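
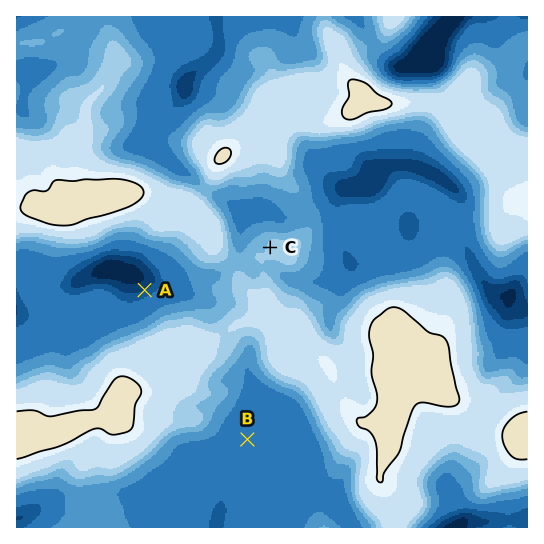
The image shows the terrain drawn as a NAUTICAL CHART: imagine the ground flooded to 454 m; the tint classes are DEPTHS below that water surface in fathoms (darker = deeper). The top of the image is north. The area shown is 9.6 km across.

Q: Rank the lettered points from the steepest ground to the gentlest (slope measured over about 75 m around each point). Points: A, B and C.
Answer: A C B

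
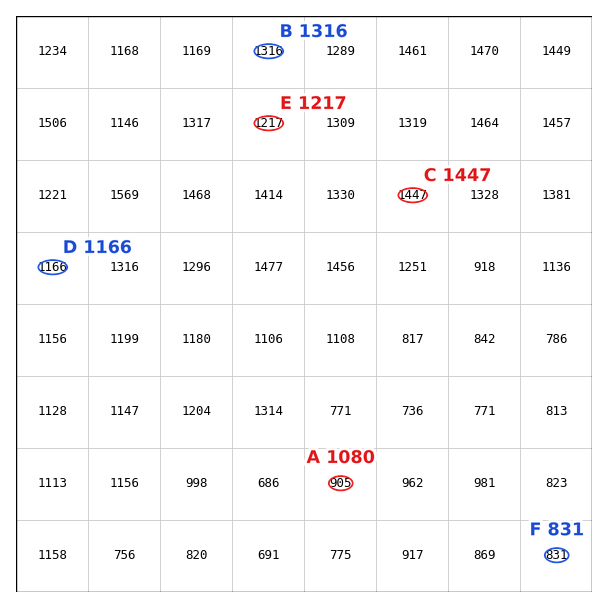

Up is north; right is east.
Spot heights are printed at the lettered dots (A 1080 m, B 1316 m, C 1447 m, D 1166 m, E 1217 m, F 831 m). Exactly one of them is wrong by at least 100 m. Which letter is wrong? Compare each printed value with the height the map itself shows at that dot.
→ A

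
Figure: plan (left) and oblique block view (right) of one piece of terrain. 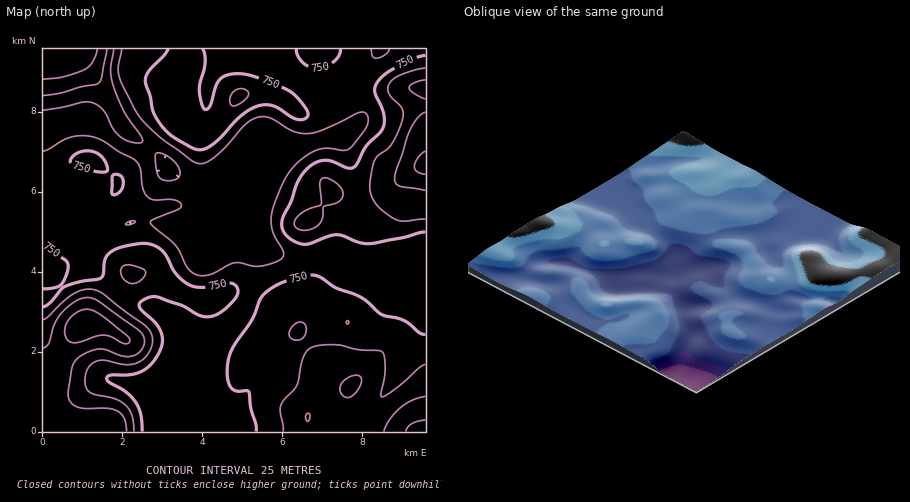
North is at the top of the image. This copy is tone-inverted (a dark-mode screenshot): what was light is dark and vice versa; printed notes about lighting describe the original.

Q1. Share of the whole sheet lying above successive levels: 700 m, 96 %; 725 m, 82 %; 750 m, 47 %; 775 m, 19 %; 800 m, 7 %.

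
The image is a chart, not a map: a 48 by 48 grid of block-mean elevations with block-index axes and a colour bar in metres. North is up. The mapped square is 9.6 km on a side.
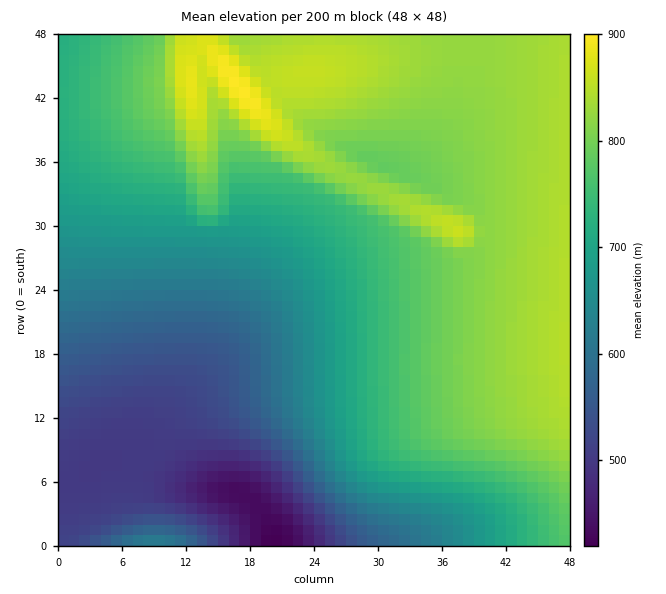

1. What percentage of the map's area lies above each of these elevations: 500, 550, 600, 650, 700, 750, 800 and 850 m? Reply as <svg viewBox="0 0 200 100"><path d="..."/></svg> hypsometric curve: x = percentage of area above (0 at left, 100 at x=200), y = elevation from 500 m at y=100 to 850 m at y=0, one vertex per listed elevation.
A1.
<svg viewBox="0 0 200 100"><path d="M190 100l-22-14-14-15-15-14-17-14-26-14-28-15-59-14"/></svg>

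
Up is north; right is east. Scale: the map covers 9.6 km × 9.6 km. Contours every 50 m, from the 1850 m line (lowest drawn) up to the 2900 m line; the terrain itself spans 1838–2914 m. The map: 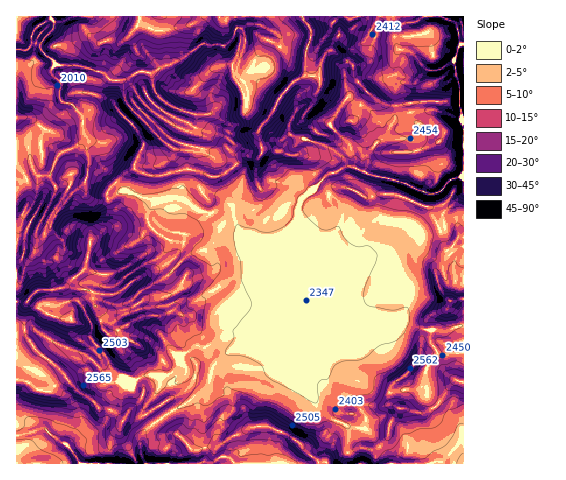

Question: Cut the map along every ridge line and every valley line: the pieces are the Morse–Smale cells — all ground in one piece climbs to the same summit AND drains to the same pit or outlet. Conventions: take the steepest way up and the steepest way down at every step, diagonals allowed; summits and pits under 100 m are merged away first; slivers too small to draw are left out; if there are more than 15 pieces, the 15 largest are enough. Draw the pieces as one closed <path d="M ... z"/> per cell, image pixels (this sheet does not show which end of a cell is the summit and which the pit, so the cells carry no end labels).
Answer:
<path d="M301 16l-249 0-17 13-4 11 9 4 0 5 14 13 2 2-5 9 9 9 0 17 3 3 10 3 8 10 3 14-2 11-6 7-18 8-8 19 4 12 2 2 11-2 6 4 5-1 9-11 2-14 9 6 7 1 11 11 17-13 19 7 8 0 28-7 28 8 11-5 18-16 13 1 7-8 32 6 11-8 7-15 13 3 11-9 14-5 6-8 8-22-11-13-3-12-20-15-5 0-3 3-5 9-1 14-14-2 0-20 6-17 0-7z"/><path d="M116 183l-9 10 3 13-1 16-11 13-7 4-6 30 18 6 14-3 44-26 12-14 12 3-2 11-14 16-35 18-18 14-19 0-27-7-34 4-11 14-1 25 11 19 20 16 23 27 14 8 7 8 13 2 11 11 3-5 13 1 13-5 6 9 29-18 23-20-1-5-9 0-11-4-10-17 16-11 11 1 24-11 12 0 7-10 17-13 34-78 0-17-16 16-10 5-11 0-10-4-8 0-10-13-14-1-10-8-11-2-17-12-7-2-28 2-25-8z"/><path d="M463 16l-161 0 9 15 0 7-6 17 0 20 14 2 1-14 5-9 3-3 5 0 20 15 3 12 11 13-8 22-6 8-14 5-11 9-13-3-7 15-11 8-32-6-7 8-13-1-18 16-11 5-28-8-28 7-13-1-14-6-7 3-10 11 7 8 25 8 20-2 15 2 17 12 11 2 10 8 14 1 10 13 8 0 10 4 11 0 14-8 12-14-2-10 3-7 26-25 9-3 10-6 7 0 21 10 28 6 25 11 10 0 5-3 7-10 15-5z"/><path d="M300 232l-34 81-20 17-8 16-24 18-4 19-4 5-19 15-29 17 8 11 13 4 14 15 24-4 32-18 17-2 29 14 16 16 9 7 6 0 3-5 18-6 1-25 17 1 1-11-4-6-7-8-22-9-19-18-12-28 0-114z"/><path d="M301 227l1 121 12 28 19 18 22 9 11 14-2 12-17-2 0 25 13-4 12 2 14-9 4-18 10-14-10-9-1-8 3-7 15-12 12-15 12 3 7-8 18 0 1-10 7-2 0-14-6-1-11 5-21-1-34-13-17-1-12-4-7-8-19-45-29-28z"/><path d="M90 164l-2 1-3 17-9 8-9-4-11 2-7-13-15 0-9 4-9 1 0 199 11 2 15 9 8 0 16-13-11-12-20-16-10-14-1-26 4-9 11-10 14 0 11-3 20 2 21 6 11-1 18-14 35-18 15-19 1-9-12-2-12 14-44 26-14 3-18-6 6-30 7-4 11-13 1-16-3-13 9-11-11-11-7-1z"/><path d="M353 166l-7 0-10 6-9 3-26 25-3 15 2 10 20 16 36 15 5 0 3-5-3-12 1-5 16-16 5-1 24 4 16 12 10-1 11-5-1-13 21-20-1-18-14 4-7 10-5 3-10 0-22-10-31-7z"/><path d="M463 194l-20 20 1 13-16 6-5 0-9-6-25 26-27 6-34-14-3 0 38 17 14 4 13 12 20 12 0 9-6 14-11 5 33 12 21 1 11-5 5 0 1-27-14 1 6-23-2-6 1-12-7-8 11-15 5 0z"/><path d="M32 40l-5 10-11-1 1 130 8 0 9-4 14 1 10-21 18-8 8-9-3-23-8-10-10-3-3-3 0-17-9-9 5-9-2-2-14-13 0-5z"/><path d="M66 378l-16 12-12-1-14-9-8 1 0 54 27-7 11 9 13 7 14 20 55 0-4-12-12-18 2-14-3-4-7-6-13-2-7-8-14-8z"/><path d="M439 402l-4 5-11 6-24-5-10 15-4 18-14 9-12-2-12 4 0 10 2 2 82 0 3-2 7 0 21-23 0-6-3-12z"/><path d="M325 245l-2 0 16 18 17 41 7 8 21 5 13 0 7-4 8-20-3-5-19-10-13-12-14-4z"/><path d="M266 426l-17 2-27 15-6 6 5 14 105 0-6 0-9-7-16-16z"/><path d="M158 421l-14 11-4 7 1 15 5 10 75-1-5-10 1-7-24 4-14-15-13-4z"/><path d="M43 428l-27 9 1 27 63-1-13-19-13-7z"/>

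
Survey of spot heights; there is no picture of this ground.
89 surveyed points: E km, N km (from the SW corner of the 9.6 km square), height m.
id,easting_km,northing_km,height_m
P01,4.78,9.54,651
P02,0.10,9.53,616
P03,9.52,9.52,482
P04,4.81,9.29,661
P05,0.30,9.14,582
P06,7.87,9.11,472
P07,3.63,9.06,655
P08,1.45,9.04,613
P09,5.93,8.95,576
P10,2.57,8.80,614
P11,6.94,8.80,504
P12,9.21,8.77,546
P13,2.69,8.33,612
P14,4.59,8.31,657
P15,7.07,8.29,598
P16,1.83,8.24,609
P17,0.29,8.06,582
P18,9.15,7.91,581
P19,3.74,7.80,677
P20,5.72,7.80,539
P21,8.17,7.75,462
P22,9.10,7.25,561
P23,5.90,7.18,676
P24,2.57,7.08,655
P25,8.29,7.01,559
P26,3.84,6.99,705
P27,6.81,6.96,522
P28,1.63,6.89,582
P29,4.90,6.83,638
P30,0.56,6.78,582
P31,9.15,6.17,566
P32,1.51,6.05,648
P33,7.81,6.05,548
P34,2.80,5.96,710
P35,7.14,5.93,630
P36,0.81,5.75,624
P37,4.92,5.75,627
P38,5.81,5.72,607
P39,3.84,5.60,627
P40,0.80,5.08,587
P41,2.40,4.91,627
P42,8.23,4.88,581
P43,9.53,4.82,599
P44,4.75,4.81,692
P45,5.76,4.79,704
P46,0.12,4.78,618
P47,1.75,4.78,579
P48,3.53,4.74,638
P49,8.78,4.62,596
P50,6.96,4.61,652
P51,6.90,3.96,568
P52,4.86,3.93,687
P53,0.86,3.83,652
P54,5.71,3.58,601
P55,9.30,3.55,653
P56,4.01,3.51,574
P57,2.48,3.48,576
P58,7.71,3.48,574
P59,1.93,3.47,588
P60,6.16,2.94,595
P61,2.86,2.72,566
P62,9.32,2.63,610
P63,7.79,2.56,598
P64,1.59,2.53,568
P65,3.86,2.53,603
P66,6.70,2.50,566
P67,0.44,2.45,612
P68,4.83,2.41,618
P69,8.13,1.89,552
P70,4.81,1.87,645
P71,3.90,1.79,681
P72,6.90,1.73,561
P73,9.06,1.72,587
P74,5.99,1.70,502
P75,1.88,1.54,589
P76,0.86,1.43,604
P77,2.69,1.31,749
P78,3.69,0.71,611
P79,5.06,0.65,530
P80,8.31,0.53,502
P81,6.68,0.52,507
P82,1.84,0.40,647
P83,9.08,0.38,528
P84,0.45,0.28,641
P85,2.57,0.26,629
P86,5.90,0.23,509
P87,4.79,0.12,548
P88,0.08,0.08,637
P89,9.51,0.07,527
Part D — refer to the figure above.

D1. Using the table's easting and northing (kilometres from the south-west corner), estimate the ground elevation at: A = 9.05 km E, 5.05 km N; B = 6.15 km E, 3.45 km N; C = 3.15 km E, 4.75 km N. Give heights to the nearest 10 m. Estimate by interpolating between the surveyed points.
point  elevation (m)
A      620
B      570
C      660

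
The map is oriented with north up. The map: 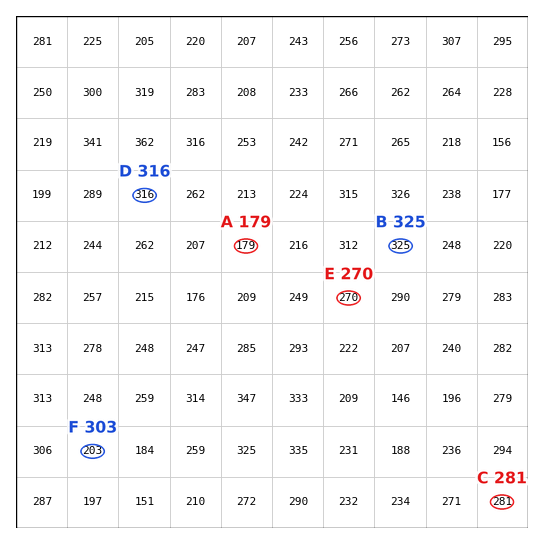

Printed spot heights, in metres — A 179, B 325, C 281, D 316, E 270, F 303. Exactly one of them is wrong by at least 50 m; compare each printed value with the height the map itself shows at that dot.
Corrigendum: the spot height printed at F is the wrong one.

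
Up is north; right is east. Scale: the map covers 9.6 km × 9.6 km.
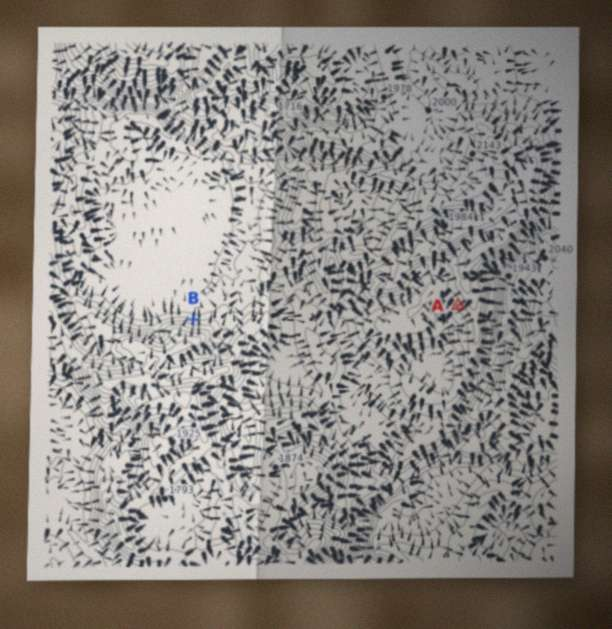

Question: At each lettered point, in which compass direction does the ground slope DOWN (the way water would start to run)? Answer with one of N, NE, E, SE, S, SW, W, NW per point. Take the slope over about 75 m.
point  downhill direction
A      SW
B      N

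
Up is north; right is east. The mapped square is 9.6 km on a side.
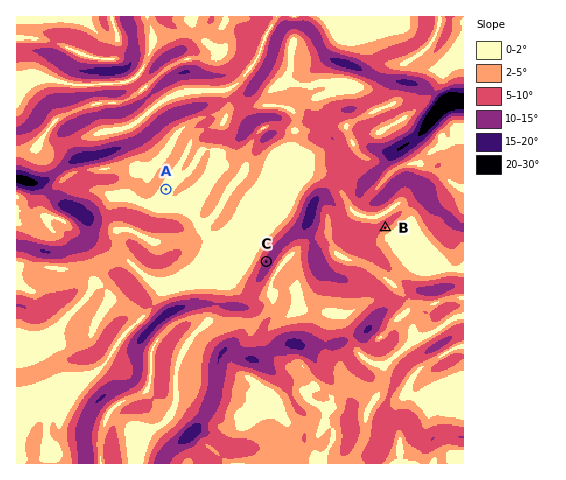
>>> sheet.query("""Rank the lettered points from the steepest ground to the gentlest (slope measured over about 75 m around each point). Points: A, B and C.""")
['C', 'B', 'A']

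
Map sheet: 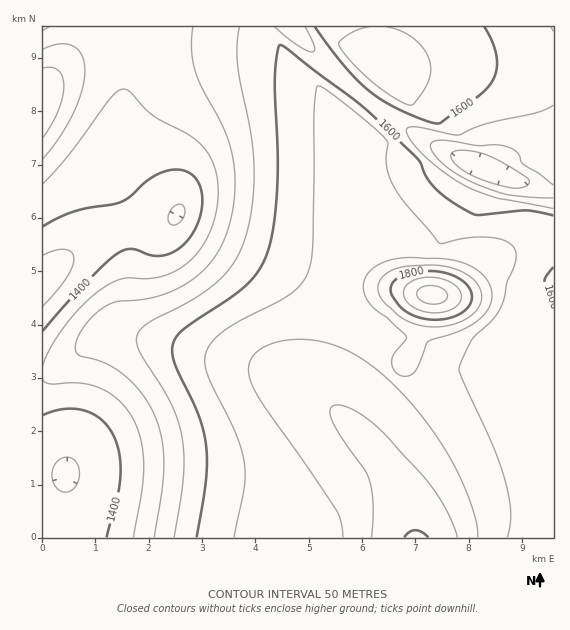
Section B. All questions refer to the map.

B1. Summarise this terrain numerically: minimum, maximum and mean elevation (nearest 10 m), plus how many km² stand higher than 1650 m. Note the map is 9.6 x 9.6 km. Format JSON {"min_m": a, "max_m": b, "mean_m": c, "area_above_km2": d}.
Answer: {"min_m": 1330, "max_m": 1920, "mean_m": 1580, "area_above_km2": 31.3}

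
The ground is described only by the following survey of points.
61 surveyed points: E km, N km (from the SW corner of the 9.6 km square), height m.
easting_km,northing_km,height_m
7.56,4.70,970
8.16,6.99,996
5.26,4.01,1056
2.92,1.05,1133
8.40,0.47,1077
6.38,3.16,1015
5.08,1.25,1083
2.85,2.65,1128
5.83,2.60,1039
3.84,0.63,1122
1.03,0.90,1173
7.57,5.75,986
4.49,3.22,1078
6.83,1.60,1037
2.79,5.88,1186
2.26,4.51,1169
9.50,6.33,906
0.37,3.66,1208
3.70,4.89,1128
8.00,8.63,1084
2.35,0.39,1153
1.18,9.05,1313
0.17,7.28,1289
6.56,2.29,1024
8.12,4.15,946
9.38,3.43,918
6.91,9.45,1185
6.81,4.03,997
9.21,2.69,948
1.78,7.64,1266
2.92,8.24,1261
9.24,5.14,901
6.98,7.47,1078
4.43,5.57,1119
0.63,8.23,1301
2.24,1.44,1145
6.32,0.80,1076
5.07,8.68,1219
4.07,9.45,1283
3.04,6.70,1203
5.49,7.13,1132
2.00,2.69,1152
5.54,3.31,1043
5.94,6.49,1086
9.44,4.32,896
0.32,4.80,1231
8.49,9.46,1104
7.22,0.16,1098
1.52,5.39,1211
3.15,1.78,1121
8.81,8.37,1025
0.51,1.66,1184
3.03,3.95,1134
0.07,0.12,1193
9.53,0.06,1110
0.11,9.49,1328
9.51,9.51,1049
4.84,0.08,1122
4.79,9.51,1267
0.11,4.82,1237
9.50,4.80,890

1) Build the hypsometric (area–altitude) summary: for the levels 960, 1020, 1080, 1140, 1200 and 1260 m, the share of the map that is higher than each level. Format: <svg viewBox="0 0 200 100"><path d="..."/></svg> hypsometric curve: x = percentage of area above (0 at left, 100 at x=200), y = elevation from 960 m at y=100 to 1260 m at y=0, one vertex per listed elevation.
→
<svg viewBox="0 0 200 100"><path d="M185 100l-24-20-35-20-41-20-41-20-25-20"/></svg>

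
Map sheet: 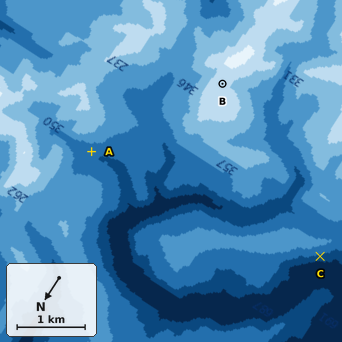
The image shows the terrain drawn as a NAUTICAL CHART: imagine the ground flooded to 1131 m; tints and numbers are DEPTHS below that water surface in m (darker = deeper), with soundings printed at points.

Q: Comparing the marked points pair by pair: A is above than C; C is below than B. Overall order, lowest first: C A B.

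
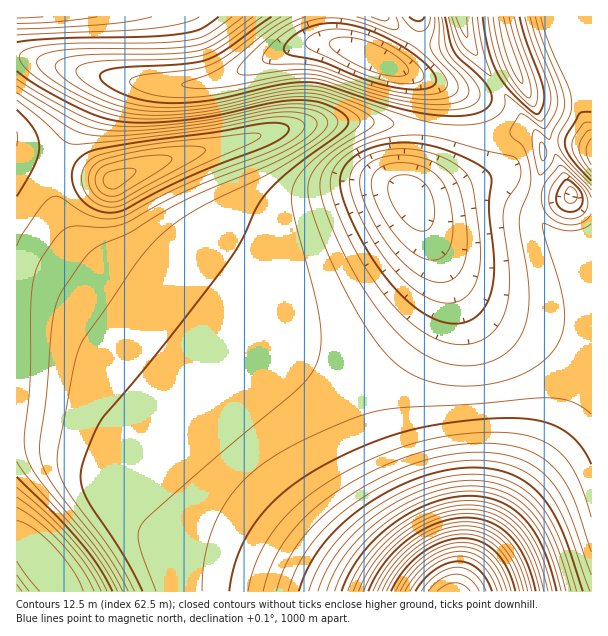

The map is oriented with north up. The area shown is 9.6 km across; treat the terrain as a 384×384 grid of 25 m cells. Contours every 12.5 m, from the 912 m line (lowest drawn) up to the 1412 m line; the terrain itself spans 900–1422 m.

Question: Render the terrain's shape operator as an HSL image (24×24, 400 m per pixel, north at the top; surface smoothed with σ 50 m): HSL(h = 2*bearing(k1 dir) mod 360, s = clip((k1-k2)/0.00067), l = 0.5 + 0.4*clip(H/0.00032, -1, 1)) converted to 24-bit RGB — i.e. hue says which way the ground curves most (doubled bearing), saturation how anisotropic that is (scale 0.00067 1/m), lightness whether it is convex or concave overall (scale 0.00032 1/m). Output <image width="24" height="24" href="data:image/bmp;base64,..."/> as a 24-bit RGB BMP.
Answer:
<image width="24" height="24" href="data:image/bmp;base64,Qk32BgAAAAAAADYAAAAoAAAAGAAAABgAAAABABgAAAAAAMAGAAATCwAAEwsAAAAAAAAAAAAAk9GdgrOPlM2fjbmcgEKIe0J/c2l/c3iCc3yEc36HcoCJcYCMcICQWYCVW4qeeZeinqSpwbOxy760uayopZafi3yXb2ONWVOAk8acjseqkcikkleFezJxgV9+dneAdH2Cc3+Ec4KGcoSIcIaKboiNZ4uRU5aWZKCXhaSWrbKhyriuwKCiroqbnnOahF+PbFN/lsqpjsOglGJrezFggFBzgHd+fH+AdICBc4KDc4WEcYaEb4iFbYqHa42JX5CFVZZ6ZqBzkKh+uKyKvJCHsnmGpGaKk1iLflWDgrqCln1heDhSfEpogHJ8f35/f4CAd4GAc4J/c4N/coV+b4Z+bYd9aol8aIt6Xo5uVZVYeaBeqalpsIlrrmRkpFhxk1V7iGKGlY1bfUVJeU9kfW59f35/f4B/f4CAfYB/dYF8c4J6coN5cIR3bYV1aoVyZ4dvZolpaIxic5JakplYoIZYoWZXnFplk2J7i2eBgGJYe19peW99dnd/f4B/f4CAf4CAf4CAfYB/dYF5coF1cIJzboJwa4NsaIRoaIVlbYhkeYplio5mkYFllG9llGRokGl3i3KDfXB0d3R/dHWBdneAfoCAf4CAf4CAf4CAf4CAfoB/eYB6c4FzcoFvcIFsb4JqboNncIVldoVlgYZmiH5ni3VqjXBvjHN4iXV9eHiCdXaCdHSBd3eAfoCAf4CAf4CAf4CAf4CAf4CAfoB/fYB+eoB6doF1dINycYVvcIVucoVveIJygYF1hXp0iXVzinR0iHZ4eHeDd3WCdnOBeXiAfoCAfoCAf4CAf4CAf4CAf4CAf4B/foB/foF/fIN+eoZ+eIl/domAdoV/eH99fnh4g3Z1h3d0iHl1h3l4eneCeHSBeHOAe3uAfoCAfoCAfoCAf3+Af3+Af4CAf4CAf4B/foJ/fYWAfImBeoyEeIqGdoKFdnaAf3V+g3R3h3h1iH13hn55e3aBenOAenSAfX+AfoCAfoCAfoCAf3+Af3+Af4CAf4CAf4GAfoWAfomBfI2Deo6Hd4iKc3aEeXCBgXB/hHN4iHt2iYF5hoJ7fXWAe3OAe3h/fYCAfoCAfoCAfn+Afn+Af3+Af4CAf4GAf4N/foiAfY6BfJGFeY6KdH6Hcm2Ce2qBg219hnN2in94ioZ7h4V8fnSAfXN/fH6AfYCAfYCAfoCAfn+Afn+Af4CAf4CAf4J/f4Z/fox/fZKBe5KFd4uKb2+CdGZ/fmWAg2x6iHd0jIZ6i4p8hod9f3N+fXl/fX9+fX97fH96fIB9fYB/fn+Af4CAf4GAf4R/fop+fZF+fJWAeo+Dc3yDcGd9dV98fmN9g252i4B3jo17iox9hYZ+fnZ+fnt+gG9whXZfd4Zca4Fpdn92e398foB+foJ/f4Z+f45+fpV9e5R9eIiAcW18cV96dVx6fWV6g3V2jYx+jpCAgaGrk3u9fH5/f26BjUtsqV86eac7SnpDW31Ta39ldoFxe4N3f4l6gJF7gJZ7e5B5dX19cmN4clt3dF14fG58foqAhpOQkcWILda0dR+MeXyBa1yHhzmt26vDy6CyXoxnUXlIUnlCXn1Ka4NVdoxefZVkgJZofYdqc2hmbllpblpqcGFuc4FwcZx1bpKS6MJySlIfMAMXeH+FWGqONHK/xdnk4rfx2KfwsonWgm6uXo5daoJQbYhEc48/d4s/c3hAY1tAXlFBYllIaXFSbo9Yd5pYSmhL54NUcQCEM03aeYmUZI6gPbiuTbiHdZC2sJjg1rv438b91bT6w57pro7LoXyyn5FmiXBZclN9V2WEXIWbaqizeLC4eo6pX2Cccu+aWgDfotvpfJixeZq1aqi0V6eXTpZyT5BoWp6Xf227rYTe1bD159H65NH50cL1rKX1nqL4o7L7pLf5lqfuhX/VlWq8lHGyQOr/fzWYl9Jqd5GmdIiYe4lme3dQbm02WV8hRVMTOU0POVkZXn86qoRkwIetwqHLiorJeoHIa2K9pUOkhC09dyojg0suov+nMwAxj3JCpdFWdFk+blErZ0ggY0YcZE0caFkea2oeW3AXLmELHFIJNm0XdJMztbRDg3A/YEAlQR4ONhYIWC0VfmAxj/+KZgCRYBxZps92g593aUEfcFAqdlw7f2tQiXtikpFveZCYlqOBcp5gO30xJmQXO2gWdXcZXTcURx0PWCkbPti4U0rV2OOenfWeIAAziHuHseGZf4OBjHhneIiYeo2lfZOwgJS0gpG1hYy0oZqzso2xnXmUcH5YVGU4WFQpWz8tckxFpP/VEI//cQh07v/MdJJpFAAzlaGFsNSPf4CA"/>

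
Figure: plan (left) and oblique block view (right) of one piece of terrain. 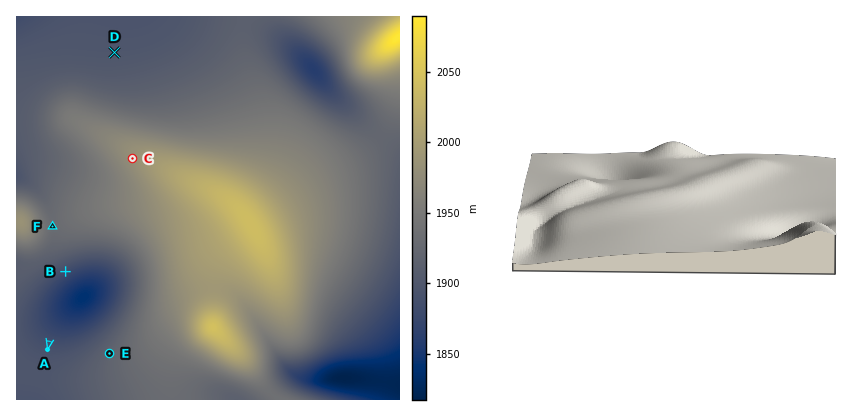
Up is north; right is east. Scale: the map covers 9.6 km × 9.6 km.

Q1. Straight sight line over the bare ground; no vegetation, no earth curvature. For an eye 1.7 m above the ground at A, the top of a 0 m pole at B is visible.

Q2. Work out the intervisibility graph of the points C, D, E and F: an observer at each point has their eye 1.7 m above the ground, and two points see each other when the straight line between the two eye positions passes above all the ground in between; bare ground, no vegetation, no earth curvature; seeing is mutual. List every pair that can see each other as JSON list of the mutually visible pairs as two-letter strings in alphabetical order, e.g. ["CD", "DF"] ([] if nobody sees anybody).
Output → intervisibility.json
["CE", "CF", "EF"]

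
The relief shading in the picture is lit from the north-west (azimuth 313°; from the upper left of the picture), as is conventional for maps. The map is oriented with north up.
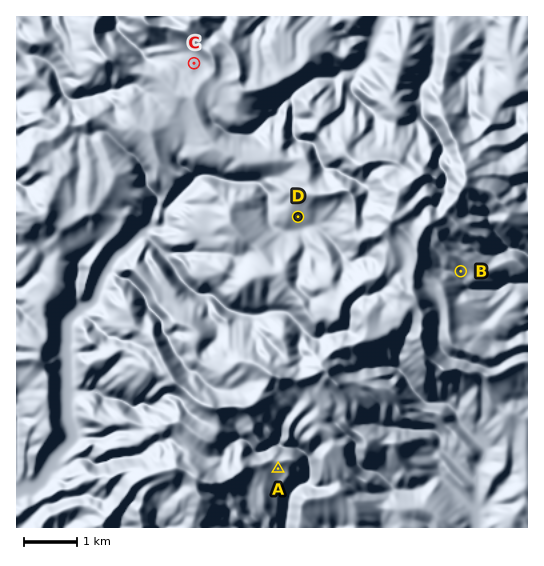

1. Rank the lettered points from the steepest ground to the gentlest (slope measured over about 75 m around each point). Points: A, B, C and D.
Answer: B A D C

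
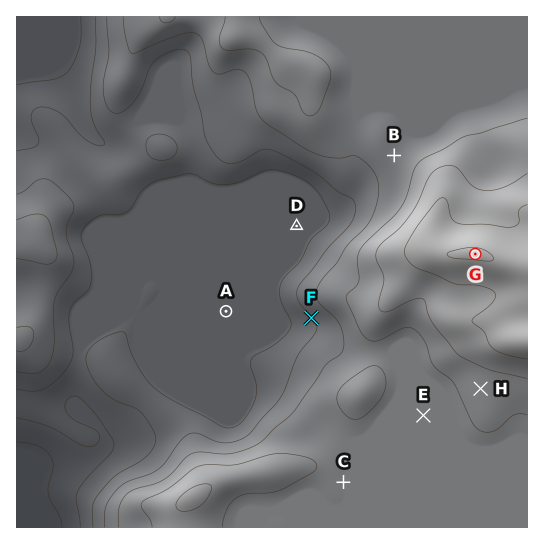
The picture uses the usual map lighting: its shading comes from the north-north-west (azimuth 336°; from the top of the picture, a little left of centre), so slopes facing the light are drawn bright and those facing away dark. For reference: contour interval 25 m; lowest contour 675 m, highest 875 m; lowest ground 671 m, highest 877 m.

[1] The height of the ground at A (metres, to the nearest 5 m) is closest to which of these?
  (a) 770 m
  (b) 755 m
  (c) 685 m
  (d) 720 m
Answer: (d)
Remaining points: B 785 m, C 795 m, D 720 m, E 795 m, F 750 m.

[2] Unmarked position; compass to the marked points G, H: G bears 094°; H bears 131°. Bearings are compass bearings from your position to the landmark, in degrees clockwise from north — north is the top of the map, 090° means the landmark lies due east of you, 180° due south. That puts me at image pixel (313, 243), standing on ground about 730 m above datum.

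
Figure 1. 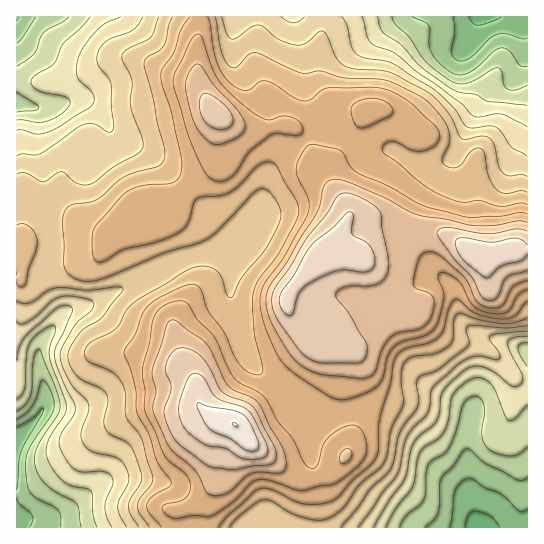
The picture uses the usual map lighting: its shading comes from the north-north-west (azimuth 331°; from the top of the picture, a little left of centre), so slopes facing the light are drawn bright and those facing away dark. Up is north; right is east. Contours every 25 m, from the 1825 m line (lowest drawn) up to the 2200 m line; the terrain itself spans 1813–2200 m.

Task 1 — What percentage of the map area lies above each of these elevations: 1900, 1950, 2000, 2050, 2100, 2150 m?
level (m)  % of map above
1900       91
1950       81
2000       67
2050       42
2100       17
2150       4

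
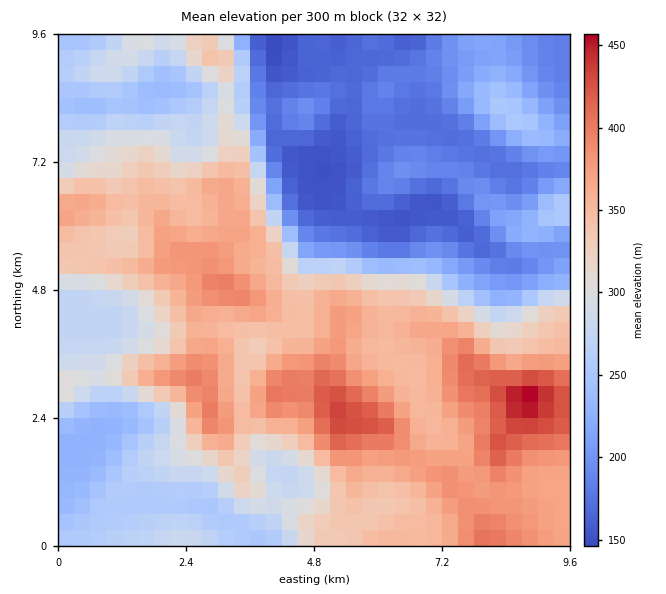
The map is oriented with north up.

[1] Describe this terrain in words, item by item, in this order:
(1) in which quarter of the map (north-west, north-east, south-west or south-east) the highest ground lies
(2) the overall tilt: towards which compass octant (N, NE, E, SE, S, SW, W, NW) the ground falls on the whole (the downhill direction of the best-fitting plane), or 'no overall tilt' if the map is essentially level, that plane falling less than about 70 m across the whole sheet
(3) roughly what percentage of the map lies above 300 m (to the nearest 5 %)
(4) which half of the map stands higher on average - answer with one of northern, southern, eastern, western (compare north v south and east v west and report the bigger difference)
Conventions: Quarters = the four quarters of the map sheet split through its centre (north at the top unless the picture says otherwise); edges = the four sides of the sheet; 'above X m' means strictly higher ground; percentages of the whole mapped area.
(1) Look to the south-east quarter for the highest ground.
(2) The general tilt is down to the north (the land rises towards the south).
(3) About 50 % of the map lies above 300 m.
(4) The southern half stands higher on average than the northern half.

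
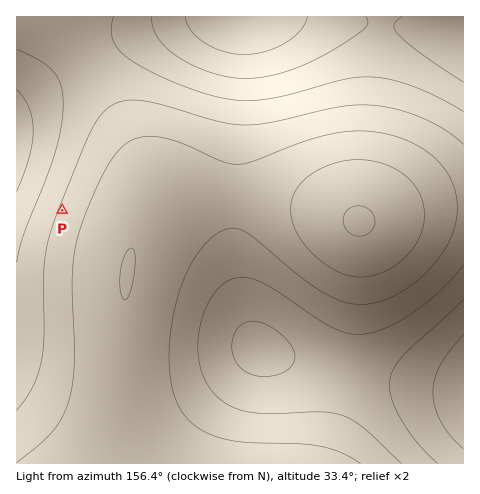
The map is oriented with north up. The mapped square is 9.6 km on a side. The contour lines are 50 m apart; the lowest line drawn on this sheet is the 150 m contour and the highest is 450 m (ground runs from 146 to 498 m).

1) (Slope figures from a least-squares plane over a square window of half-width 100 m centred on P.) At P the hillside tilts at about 5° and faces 111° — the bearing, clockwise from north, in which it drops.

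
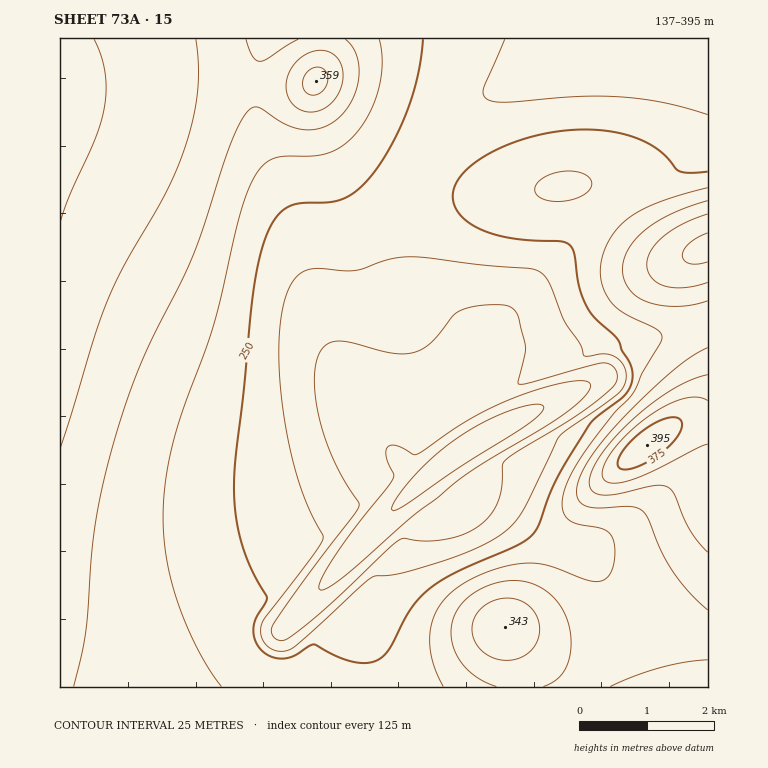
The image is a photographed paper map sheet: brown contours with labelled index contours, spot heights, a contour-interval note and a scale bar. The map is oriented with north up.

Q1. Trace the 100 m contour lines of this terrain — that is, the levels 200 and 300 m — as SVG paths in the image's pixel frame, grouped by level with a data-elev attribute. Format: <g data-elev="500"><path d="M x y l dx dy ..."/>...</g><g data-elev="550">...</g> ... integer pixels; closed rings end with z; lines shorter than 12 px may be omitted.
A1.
<g data-elev="200"><path d="M277 639l-6-7 2-8 37-52 44-58 5-8 0-4-15-21-11-23-9-23-6-22-3-22 0-21 3-15 8-10 6-3 11-1 47 12 12 1 10-1 10-4 8-6 22-27 7-5 17-5 25-1 9 2 7 6 8 30 0 9-7 32 14-2 69-19 8 1 6 4 2 8-1 6-13 14-27 20-59 36-13 10-2 3 0 22-4 14-7 13-10 10-17 10-18 5-19 2-22-3-5 1-12 10-50 49-31 26-20 15-5 2z"/></g><g data-elev="300"><path d="M74 687l12-56 6-76 4-37 8-38 11-42 13-41 14-37 41-82 12-28 38-113 12-22 5-6 5-2 6 2 24 15 17 5 19-1 8-3 9-6 8-9 6-10 5-12 2-12 0-11-3-11-4-8-7-7"/><path d="M543 687l15-9 9-13 4-21-2-20-9-19-13-13-15-9-19-3-22 4-20 11-13 14-6 17 1 18 3 10 6 9 14 14 20 10"/><path d="M708 660l-22 2-26 6-25 8-25 11"/><path d="M708 348l-19 10-19 15-28 26-27 28-17 20-12 18-7 15-3 12 3 9 9 6 11 1 31-2 7 2 5 3 6 8 12 30 12 21 17 22 19 18"/><path d="M708 201l-36 12-27 17-9 9-7 10-5 10-2 10 2 10 5 10 8 7 10 6 13 3 17 1 15-1 16-4"/><path d="M298 39l-31 20-7 2-4-1-4-4-6-17"/></g>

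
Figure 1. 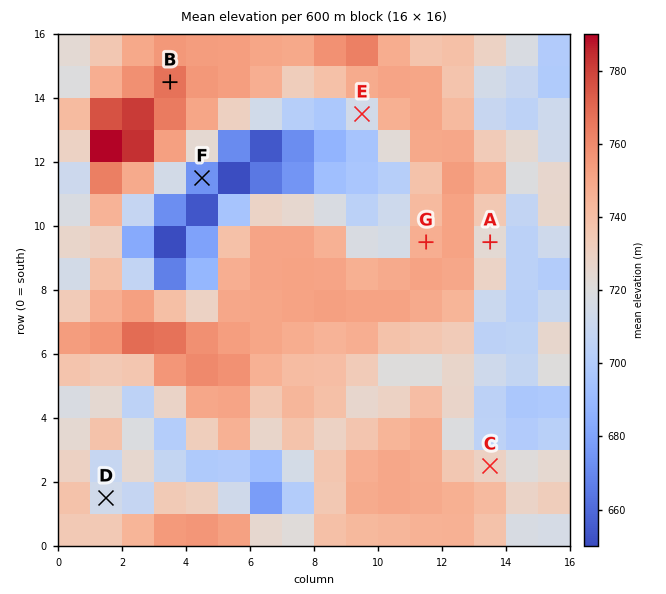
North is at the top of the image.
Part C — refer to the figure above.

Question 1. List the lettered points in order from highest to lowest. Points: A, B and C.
B C A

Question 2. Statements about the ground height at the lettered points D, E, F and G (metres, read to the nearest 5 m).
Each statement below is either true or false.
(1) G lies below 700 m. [false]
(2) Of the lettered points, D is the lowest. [false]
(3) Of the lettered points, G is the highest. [true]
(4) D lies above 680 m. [true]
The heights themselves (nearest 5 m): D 710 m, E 710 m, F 675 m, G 750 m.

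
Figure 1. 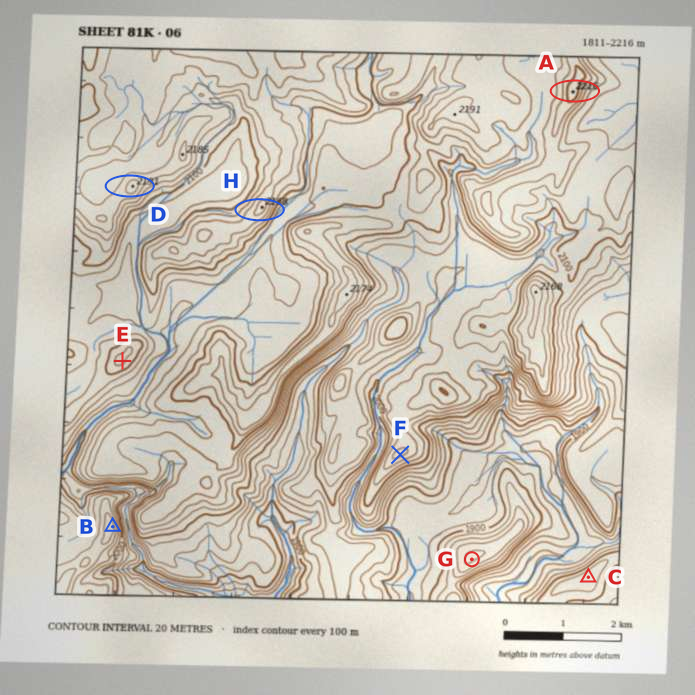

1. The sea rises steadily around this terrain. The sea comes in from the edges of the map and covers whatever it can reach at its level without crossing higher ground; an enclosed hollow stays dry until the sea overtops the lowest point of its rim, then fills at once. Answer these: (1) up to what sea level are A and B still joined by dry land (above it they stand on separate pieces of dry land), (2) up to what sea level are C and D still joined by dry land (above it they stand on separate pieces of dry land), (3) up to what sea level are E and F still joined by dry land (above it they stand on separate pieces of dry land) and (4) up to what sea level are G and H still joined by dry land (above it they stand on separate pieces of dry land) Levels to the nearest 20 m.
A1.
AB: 1980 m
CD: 1860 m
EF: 2040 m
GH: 1880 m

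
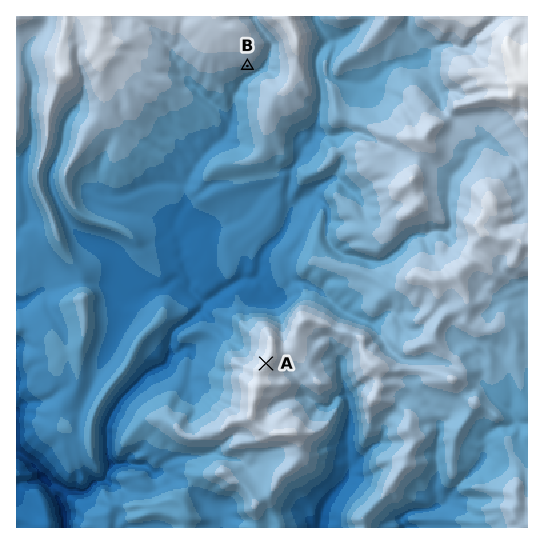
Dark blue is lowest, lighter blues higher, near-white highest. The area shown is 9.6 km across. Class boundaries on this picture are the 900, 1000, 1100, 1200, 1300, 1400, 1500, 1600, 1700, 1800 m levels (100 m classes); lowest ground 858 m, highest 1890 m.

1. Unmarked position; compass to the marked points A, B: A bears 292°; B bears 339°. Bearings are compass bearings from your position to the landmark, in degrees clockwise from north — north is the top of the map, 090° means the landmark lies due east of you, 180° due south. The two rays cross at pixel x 379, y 409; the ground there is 1530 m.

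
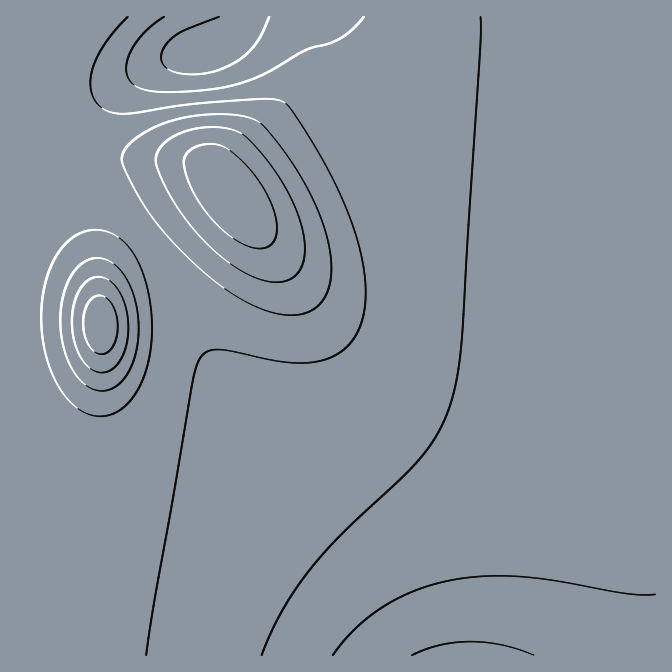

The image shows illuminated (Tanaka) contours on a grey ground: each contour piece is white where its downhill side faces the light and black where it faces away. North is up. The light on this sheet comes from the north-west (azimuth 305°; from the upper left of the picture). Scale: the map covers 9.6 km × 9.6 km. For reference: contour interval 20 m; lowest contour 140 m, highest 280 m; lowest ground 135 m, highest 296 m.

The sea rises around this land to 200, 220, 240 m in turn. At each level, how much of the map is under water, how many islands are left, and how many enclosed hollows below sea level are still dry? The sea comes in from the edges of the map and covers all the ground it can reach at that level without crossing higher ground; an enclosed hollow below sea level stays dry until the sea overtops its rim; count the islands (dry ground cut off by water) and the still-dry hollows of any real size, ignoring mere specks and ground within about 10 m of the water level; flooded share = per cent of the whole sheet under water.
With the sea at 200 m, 67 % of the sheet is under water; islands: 0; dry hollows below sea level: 0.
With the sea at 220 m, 89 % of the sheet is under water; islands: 2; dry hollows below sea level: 0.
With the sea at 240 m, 94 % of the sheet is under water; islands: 2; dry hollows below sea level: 0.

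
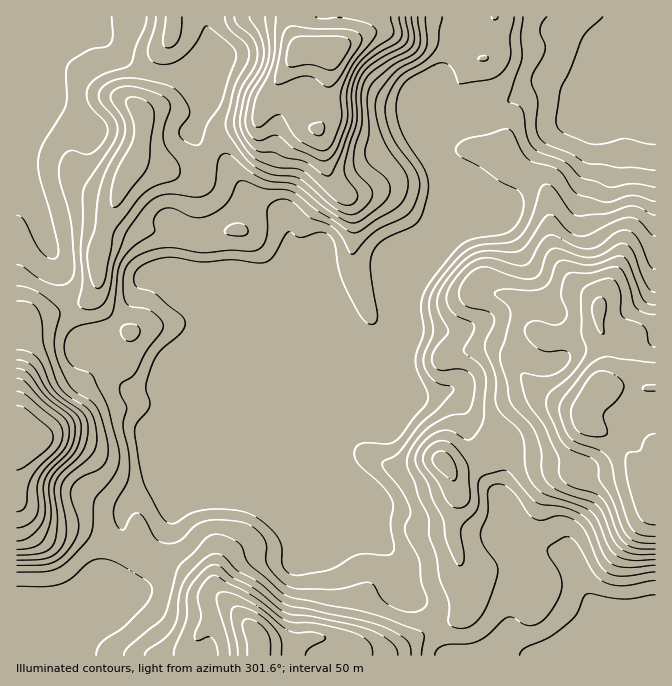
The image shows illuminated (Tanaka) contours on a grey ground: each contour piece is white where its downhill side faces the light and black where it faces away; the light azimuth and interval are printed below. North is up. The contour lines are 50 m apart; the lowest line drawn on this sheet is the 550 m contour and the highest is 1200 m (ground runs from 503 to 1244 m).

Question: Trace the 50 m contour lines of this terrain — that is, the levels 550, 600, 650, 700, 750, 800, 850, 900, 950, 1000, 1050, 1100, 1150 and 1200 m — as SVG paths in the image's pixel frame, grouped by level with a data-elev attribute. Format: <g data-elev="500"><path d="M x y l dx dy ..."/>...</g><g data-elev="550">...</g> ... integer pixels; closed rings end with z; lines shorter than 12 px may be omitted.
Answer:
<g data-elev="550"><path d="M655 144l-30-5-21 5-12 0-28-11-4-3-3-4-1-9 5-30 9-17 13-33 20-20"/></g><g data-elev="600"><path d="M655 170l-20-2-18-1-30-4-17-10-23-9-7-6-4-11 2-27-7-20 3-8 11-20 0-7-5-15 2-7 5-6"/></g><g data-elev="650"><path d="M655 187l-21-3-20 3-7 0-10-5-15-4-17-16-25-9-8-7-5-11-4-25-5-4-10-4 0-2 14-40-1-25 2-18"/></g><g data-elev="700"><path d="M520 655l4-7 25-10 21-16 7-8 7-17 3-3 37 5 31-4"/><path d="M655 201l-16-5-7-1-20 7-7 0-26-7-7-6-8-14-5-5-9-4-16-4-7-4-6-8-7-16-6-5-4 0-16 5-20 4-11 7-1 5 2 5 22 12 20 14 18 10 5 7 0 10-5 14-9 10-9 3-26 4-12 5-10 11-22 27-5 10-3 8-1 10 3 22-9 28 3 12 10 21-1 9-25 33-7 6-8 3-23-1-6 2-3 4-1 6 4 8 24 22 10 15 1 7-2 18 3 22-2 7-7 1-25-1-8 3-24 13-28 5-6 0-7-3-4-5-1-5 0-15-6-12-12-13-14-8-20-4-25 0-13 3-15 9-5 2-5-2-5-5-19-35-4-20-4-32 2-7 12-16 1-5-4-15 8-26 7-11 21-18 3-5 0-5-4-7-26-21-18-7-3-9 3-8 12-8 18-5 35 5 30-2 32 3 4-2 5-4 12-22 3-3 12 5 17-4 7-1 6 4 4 6 7 35 16 33 9 12 4 2 5-1 2-3 1-5-7-43-1-10 2-9 5-7 6-6 27-12 8-6 5-10 5-22 0-10-3-10-19-30-7-17-3-18 4-15 4-7 6-5 30-15 6 0 5 4 7 15 2 2 28-4 9-4 8-7 5-11 0-21 4-20"/></g><g data-elev="750"><path d="M435 655l2-5 7-5 24-1 12-4 10-6 14-14 4-3 6 1 8 6 6 2 9-2 7-4 13-18 5-15-2-12-12-20 0-7 3-3 13-8 5 0 6 4 19 33 11 9 9 2 10 1 31-6"/><path d="M17 586l28 1 15-3 12-6 18-16 10-3 9 1 8 3 31 19 4 5 0 5-5 11-23 24-22 15-4 6-2 7"/><path d="M655 215l-16-8-7-1-25 7-30 3-7-5-16-23-4-3-5-1-5 5-11 34-9 14-10 5-28 3-14 4-14 14-20 25-4 9-1 8 4 27-9 23 0 10 3 7 7 8 6 4 12 2 2 4-16 18-19 17-21 28-13 7-3 3 3 7 17 21 8 17 0 7-5 10 0 5 2 7 13 25 1 20 6 18-1 5-4 5-7 2-7 0-16-5-9-7-9-15-6-3-34 7-36 0-10-3-10-8-11-13-1-7 0-13-3-8-8-9-11-5-24-3-16 2-10 5-14 13-10 4-8-1-5-3-13-23-6-4-3 0-3 3-8 14-6-2-4-10 0-10 3-8 10-18 3-15-2-17-5-23 4-20-7-13 0-7 2-4 13-10 11-21 14-19 3-6-2-7-9-9-7-3-15-2-5-4-2-7 0-13 1-9 3-7 5-6 8-5 22-7 13 0 29 5 25-3 21 1 7-1 6-5 3-7 2-31 5-5 7-3 7 0 5 3 18 16 15 5 9 5 7 7 11 19 3-1 10-13 10-9 32-16 5-5 4-10 3-12 0-8-4-12-17-21-7-14-5-16 0-14 5-13 7-12 7-6 19-10 11-12 3-7 4-26"/><path d="M479 60l6 1 3-3 0-1-3-1-5 0-2 2z"/><path d="M112 17l1 18-3 9-5 3-17 3-14 9-6 6-2 7 1 25-2 10-21 35-5 11-1 10 1 10 18 67 2 12-2 5-3 2-4-1-8-5-7-10-11-23-4-4-3-1"/></g><g data-elev="800"><path d="M421 655l3-18-2-5-54-19-81-17-38-32-10-20-11-7-11-3-10 4-13 15-14 12-4 7-8 35-4 10-36 30-4 8"/><path d="M17 572l35-2 10-4 10-9 18-20 3-10 2-27 17-21 6-12 2-9-1-10-13-46-14-27-17-7-6-6-4-7-1-8 3-11 7-8 7-3 23-5 7-5 3-10 4-36 7-14 10-10 18-12 2-3-1-12 7-8 4-2 7 0 23 10 14-2 10-6 7-7 11-20 3-2 7 1 18 7 20 1 8 2 24 18 35 23 8-2 37-23 5-6 4-7 2-8 0-9-4-8-15-20-7-13-6-20 0-15 3-10 14-19 7-5 18-10 6-6 3-10-2-25"/><path d="M126 340l6 1 5-3 3-6-2-5-8-3-8 3-1 6z"/><path d="M229 235l16 0 3-3 0-4-7-5-9 1-7 6 0 3z"/><path d="M655 236l-5-3-11-13-9-3-15 4-27 14-9 1-10-5-14-14-5-2-6 4-16 24-8 7-8 2-30-1-10 4-8 6-17 19-9 15 0 13 10 24-13 17-3 11 2 6 4 4 22-1 10 4 4 5 1 5-3 20-5 10-19 3-21 13-15 18-4 8-1 7 1 6 6 14 5 15 9 20 1 20 7 20 4 23 9 24-1 18 5 5 12 1 7-3 5-4 9-14 10-25 2-10-1-7-13-20-4-10 2-7 6-14 0-24 2-3 5-3 9 1 6 4 7 8 11 17 7 5 7 1 18-4 9 1 8 5 9 12 14 31 9 8 6 3 9 0 31-4"/><path d="M147 17l-2 9-9 19-5 18-6 4-25 9-8 6-4 6-1 7 2 8 18 22 1 7-4 8-7 9-7 5-6 0-10-3-6 0-4 4-4 8 0 17 8 30 4 19 2 38-2 11-7 6-11 1-14-6-16-12-7-2"/></g><g data-elev="850"><path d="M411 655l-1-8-2-5-14-11-14-5-15-5-78-16-9-5-20-18-21-12-13-14-9-2-5 1-6 4-17 18-7 15-3 25-3 10-7 9-20 14-2 5"/><path d="M17 565l23 0 10-2 10-5 8-8 8-13 3-10-1-9-7-21 1-10 8-9 22-11 5-8 1-9-3-20-7-22-6-6-20-14-7-10-7-16-4-20 6-27-1-5-8-8-13-10-11-5-10-1"/><path d="M655 269l-3-1-3-5-12-26-5-5-7-2-10 3-16 13-10 3-12-2-22-11-6-1-9 8-10 18-6 5-9-1-28-7-10 2-9 4-16 19-4 9-2 8 2 7 6 6 17 9 3 3-1 7-9 18 1 3 15 12 5 9 1 9-3 37-5 12-8 8-5-1-17-9-6 1-8 3-13 11-4 7-2 6 2 9 10 15 6 18 10 18 4 25 7 15 4 7 4 0 2-7-3-23 0-7 3-4 10-9 4-7 1-28 6-5 19-5 6 3 20 24 7 6 30 5 18 9 7 10 12 28 8 9 15 4 28-3"/><path d="M156 17l-1 10-7 23 1 7 5 5 6 2 7 0 13-5 13-12 11-18 3-3 26 21 3 5 0 6-15 45-13 20-7 19-4 3-12-4-6-6 1-7 8-11 2-7-7-13-9-9-9-4-20-4-18-2-17 4-10 8-1 5 1 5 14 18 4 12-5 13-27 40-3 9 0 30-2 28 2 30-5 23 2 4 5 2 12-1 8-7 5-13 4-25 11-28 20-29 9-7 10-4 10-1 23 3 11-4 7-8 3-23 2-5 4-3 6 1 19 16 15 8 8 3 18 1 7 3 30 23 21 13 6 1 6-2 21-16 7-8 2-10-4-9-16-13-5-8 0-8 4-17-1-39 3-8 6-7 16-13 19-10 5-5 3-10-2-23"/></g><g data-elev="900"><path d="M398 655l-2-7-5-6-10-7-10-5-24-6-62-11-30-24-21-11-13-11-6-2-5 1-6 4-15 18-2 9-1 23-11 27-1 8"/><path d="M17 560l30-2 8-4 7-7 3-9 1-8-5-35 1-10 6-10 25-22 3-6 1-9-2-16-5-10-5-6-20-13-8-11-13-37-2-23-4-12-8-7-13-2"/><path d="M453 507l5 1 6-1 6-7-2-33-4-9-11-13-6-4-9 0-6 3-6 6-3 5 0 7 4 6 12 15 8 18z"/><path d="M655 292l-5-2-5-7-13-34-5-4-5-2-5 2-15 9-10 3-12-1-21-7-7 0-6 6-6 18-3 4-5 2-15-2-29-10-10 1-6 4-7 6-5 9-1 6 1 7 5 5 22 6 7 6 0 6-8 17-1 7 11 30 0 26 4 9 17 15 5 8 2 10 2 23 6 15 7 7 6 4 33 11 14 7 7 10 10 25 8 9 15 4 23 0"/><path d="M95 287l2 1 3 0 4-6 9-47 5-10 19-25 8-8 10-6 19-6 4-3 2-4-2-10-11-14-4-9 1-13 6-19-1-6-8-7-24-8-9-1-8 1-6 3-3 5 1 7 11 16 2 12-3 12-17 31-6 20-4 34-7 19-1 9 3 21z"/><path d="M166 17l-3 25 2 5 4 1 6-3 4-7 2-8 1-13"/><path d="M225 17l3 10 18 16 3 10-2 10-13 24-8 31 0 9 3 8 15 22 11 10 17 8 20 1 6 2 35 29 9 5 8 3 7-2 7-5 6-6 2-7-1-7-14-15-3-10 1-16 7-24-1-26 2-12 4-8 7-6 15-11 18-9 5-4 2-10-3-20"/></g><g data-elev="950"><path d="M373 655l-1-7-2-4-10-9-14-5-28-6-24-1-7-2-37-27-31-17-5-2-8 5-7 12-1 8 3 17-7 20 3 4 10-4 5 1 4 7 2 10"/><path d="M17 555l25-2 6-3 6-6 2-7 1-15-3-30 1-9 5-9 16-14 6-8 4-10 2-14-1-8-4-7-22-16-8-9-11-23-4-7-10-6-11-2"/><path d="M452 480l3 0 2-5-1-7-2-7-9-9-8 0-4 5 0 6 6 7z"/><path d="M655 305l-6-1-5-4-15-37-4-5-5-2-30 9-23-4-7 0-5 5-6 16-5 6-12 2-28-1-7 2-2 2 2 4 10 8 3 7 0 8-10 37 7 26 2 15 4 9 17 16 5 9 6 18 1 20 3 10 5 5 7 5 33 11 7 4 6 9 11 26 8 9 13 5 20 0"/><path d="M113 207l4 0 5-5 23-30 4-10 5-50-5-9-12-6-7 0-4 3 0 5 7 17 1 11-3 12-13 22-4 13-3 18z"/><path d="M234 17l4 8 15 13 4 14-2 13-15 27-6 25 1 11 6 14 8 11 8 7 18 7 20 1 7 2 6 5 27 25 12 5 7-2 4-6-2-7-10-13-2-9 5-21 8-25-1-27 2-12 5-10 7-8 14-9 18-9 4-4 2-8-3-18"/></g><g data-elev="1000"><path d="M305 655l4-7 15-8 1-3-11-5-17 1-7-2-36-27-19-9-13-3-5 3 0 5 11 40 2 15"/><path d="M17 549l18-2 5-3 5-7 6-20-2-27 1-8 5-10 16-15 5-7 4-10 1-12 0-6-4-7-27-22-16-26-9-6-8-1"/><path d="M655 314l-11-1-9-6-8-29-5-8-3-3-7 0-22 6-21 0-5 5-3 14 1 6 5 14-2 8-5 4-5 1-16-4-7 0-5 4-2 5 4 10 11 10 7 2 15-2 6 2 2 3-1 7-7 8-10 5-10 1-18-3-3 4 6 25 17 23 14 30 1 7 0 11 3 7 10 7 22 6 8 5 6 10 10 26 7 10 12 4 18 1"/><path d="M249 17l12 20 3 16-4 15-13 20-3 10-4 24 3 13 7 10 7 6 17 1 11 6 19 3 18 13 6 2 4-3 8-17 11-31 2-10-1-23 4-15 6-10 6-7 32-20 2-7-3-16"/></g><g data-elev="1050"><path d="M281 655l0-17-9-13-17-13-10-4-8-2-5 2-1 7 6 29 1 11"/><path d="M17 541l7-1 6-4 12-12 3-12-2-24 2-8 5-10 20-21 4-9 1-12-1-6-4-7-24-18-18-24-4-3-7-2"/><path d="M655 347l-6-4-2-11-3-5-5-4-14-4-3-3-2-6 0-18-5-11-3-2-5-1-19 7-6 5-1 8 0 35 5 14 0 6-14 21-23 19-3 10 2 9 16 32 8 6 20 8 5 5 2 17 12 18 11 29 5 8 10 7 18 1"/><path d="M265 17l4 28 0 12-4 13-16 28-4 20 2 11 5 8 5 3 5 0 10-4 5-1 17 13 30 13 6-3 5-6 11-27 2-10-1-23 6-19 5-9 7-7 27-20 2-7-3-13"/></g><g data-elev="1100"><path d="M270 655l0-15-3-8-9-9-9-4-5 1-2 5 5 17 0 13"/><path d="M17 528l10-3 9-8 2-9-1-20 2-10 6-10 20-20 3-8 1-8-1-9-4-6-20-16-19-19-8-4"/><path d="M655 363l-46-7-10 3-9 6-6 7-21 26-4 10 5 19 6 11 9 5 21 8 9 7 3 9 4 20 11 32 5 9 8 7 15 1"/><path d="M601 333l3 1 0-2 0-10 2-17-1-5-5-3-3 1-3 4-2 8 5 17z"/><path d="M276 17l-2 41-5 15-14 27-3 15 1 8 3 4 4 0 14-11 6-1 4 3 9 15 5 7 17 9 9 2 4-2 4-4 8-22 2-8-1-22 5-16 8-15 19-22 4-8-2-4-3-3-12-4-18-3-20 1-6-2"/></g><g data-elev="1150"><path d="M17 512l5-2 3-3 3-20 3-9 8-11 19-20 4-7 1-7-2-6-4-7-30-25-10-4"/><path d="M597 437l7-1 3-3-4-15 1-5 14-15 6-11-1-5-5-5-14-6-9 2-6 5-16 25-2 9 1 10 5 8 8 5z"/><path d="M655 434l-8 3-7 13-13 3-2 9 3 21 9 31 7 8 11 3"/><path d="M655 385l-9 0-4 3 5 3 8 0"/><path d="M316 135l4 1 4-3 0-8-2-3-8 1-5 4 2 5z"/><path d="M326 87l6-1 8-9 20-32 2-5-1-5-6-4-8-2-33 0-20-3-6 1-3 3-3 7-7 40 0 6 5 1 18-7 9-1 8 2z"/></g><g data-elev="1200"><path d="M17 470l8-4 21-16 5-7 2-6-1-5-5-6-21-18-9-3"/><path d="M330 70l7-3 10-14 4-8-3-6-10-3-36 0-7 1-3 3-4 6-1 9 0 8 1 3 6 1 16-2z"/></g>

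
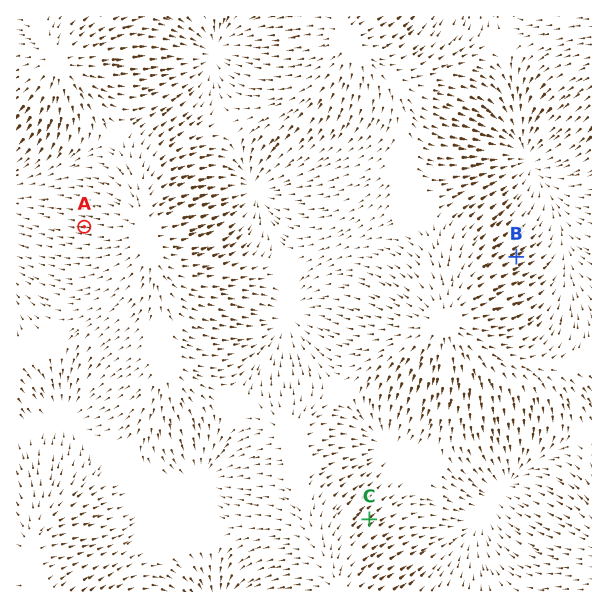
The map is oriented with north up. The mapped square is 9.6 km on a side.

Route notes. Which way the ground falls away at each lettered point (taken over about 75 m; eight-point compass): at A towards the W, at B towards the NE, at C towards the NE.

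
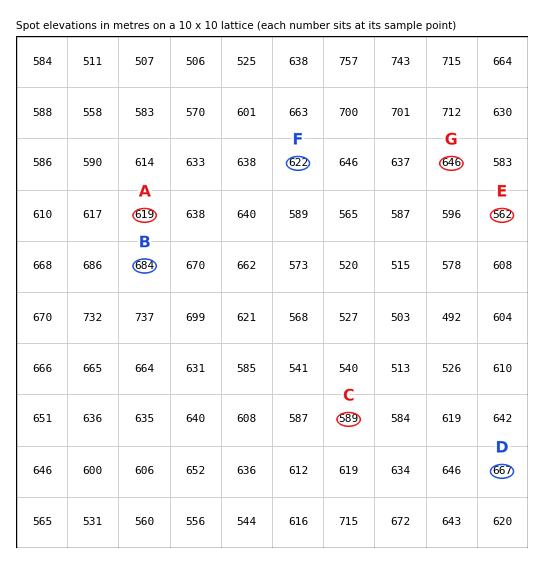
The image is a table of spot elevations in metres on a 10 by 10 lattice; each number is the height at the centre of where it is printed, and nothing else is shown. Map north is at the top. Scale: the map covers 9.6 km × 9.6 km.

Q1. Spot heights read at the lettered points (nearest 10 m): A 620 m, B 680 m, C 590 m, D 670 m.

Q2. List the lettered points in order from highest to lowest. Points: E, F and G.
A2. G F E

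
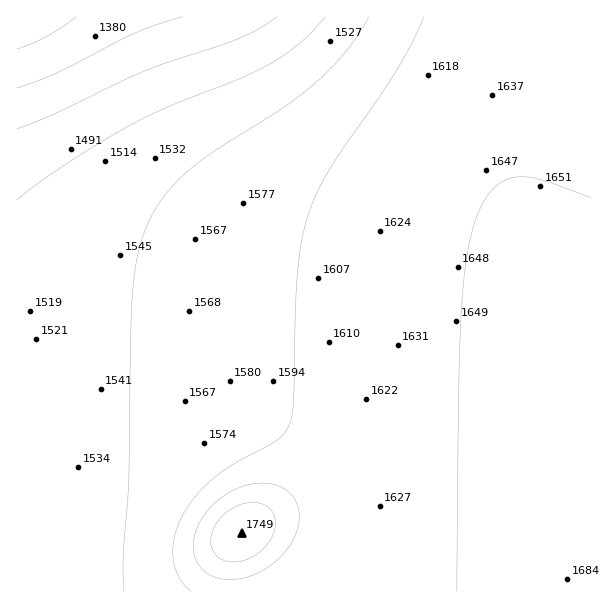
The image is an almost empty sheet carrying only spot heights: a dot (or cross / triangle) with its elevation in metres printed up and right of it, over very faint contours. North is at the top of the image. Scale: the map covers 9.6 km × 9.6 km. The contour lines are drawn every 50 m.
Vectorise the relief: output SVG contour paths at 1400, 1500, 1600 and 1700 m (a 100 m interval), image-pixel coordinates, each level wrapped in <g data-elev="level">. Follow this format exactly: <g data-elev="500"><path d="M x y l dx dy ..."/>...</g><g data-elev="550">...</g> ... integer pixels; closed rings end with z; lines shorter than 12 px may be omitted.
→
<g data-elev="1400"><path d="M183 17l-46 15-79 40-41 16"/></g><g data-elev="1500"><path d="M325 17l-23 25-29 20-28 14-74 29-40 20-67 40-47 35"/></g><g data-elev="1600"><path d="M424 17l-12 27-17 28-68 101-11 21-7 19-7 26-4 30-3 42-1 90-2 15-3 10-5 8-9 7-42 24-23 16-19 20-12 23-6 19 1 18 5 17 12 13"/></g><g data-elev="1700"><path d="M227 561l10 1 11-3 10-6 9-9 6-10 2-10-1-9-6-8-11-4-14 1-13 6-12 11-6 13-1 12 5 10z"/></g>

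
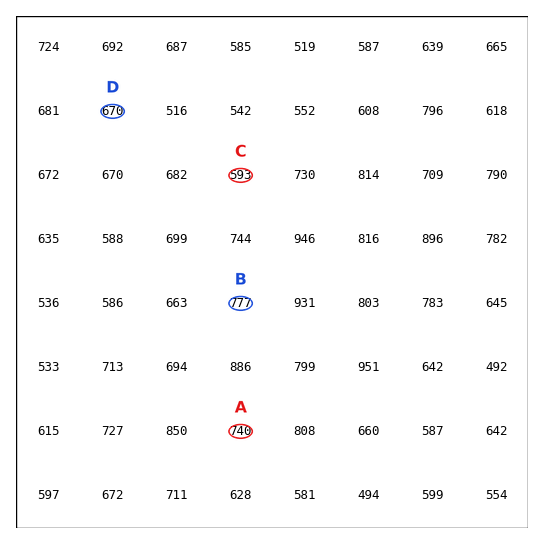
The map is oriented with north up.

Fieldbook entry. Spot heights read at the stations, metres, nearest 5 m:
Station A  740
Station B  775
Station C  595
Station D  670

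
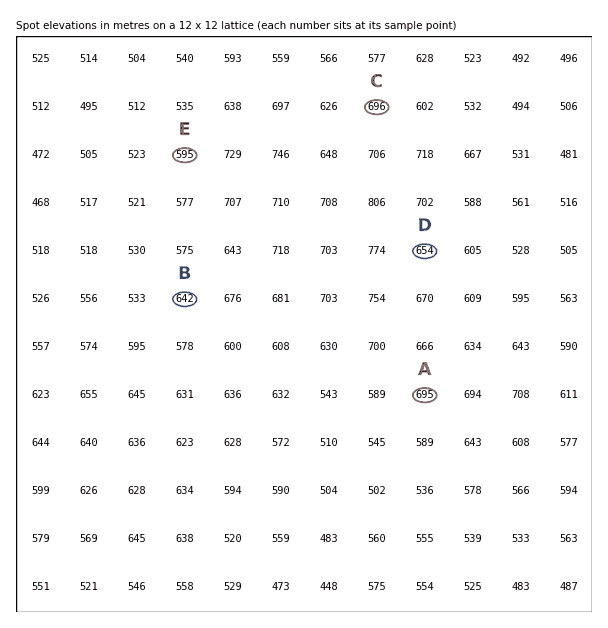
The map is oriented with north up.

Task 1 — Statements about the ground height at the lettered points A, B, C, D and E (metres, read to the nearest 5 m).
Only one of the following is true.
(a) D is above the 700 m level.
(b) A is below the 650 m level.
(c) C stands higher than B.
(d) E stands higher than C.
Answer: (c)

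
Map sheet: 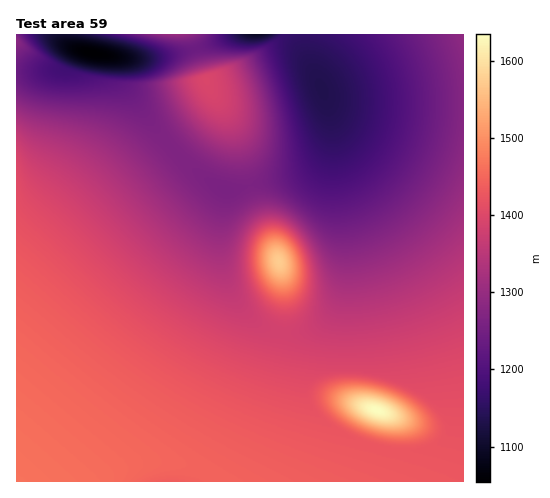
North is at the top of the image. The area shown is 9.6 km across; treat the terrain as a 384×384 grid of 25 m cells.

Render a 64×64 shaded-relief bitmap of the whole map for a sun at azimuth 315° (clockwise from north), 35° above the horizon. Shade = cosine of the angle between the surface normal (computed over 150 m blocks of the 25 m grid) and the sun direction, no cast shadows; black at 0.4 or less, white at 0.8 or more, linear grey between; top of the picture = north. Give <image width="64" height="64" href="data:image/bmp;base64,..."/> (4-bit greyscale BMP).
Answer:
<image width="64" height="64" href="data:image/bmp;base64,Qk12CAAAAAAAAHYAAAAoAAAAQAAAAEAAAAABAAQAAAAAAAAIAAATCwAAEwsAABAAAAAAAAAAAAAAABEREQAiIiIAMzMzAERERABVVVUAZmZmAHd3dwCIiIgAmZmZAKqqqgC7u7sAzMzMAN3d3QDu7u4A////AHd3d3d3dmZmZmZmZmZnd3d3d3d3d3d3d3d3d3d3d3d3d3d3d3d3ZmZmZmZmZmZ3d3d3d3d3d3d3d3d3d3d3d3d3d3d3d3d3ZmZmZmZmd3d3d3d3d3d3d3d3d3d3d3d3d3d3d3d3d3d3ZmZmZnd3d3d3d3d3d3d3d3d3d3d3d3d3d3d3d3d3d3d3d3d3d3d3d3d3d3d3d3d3d3ZmZmZmd3d3d3d3d3d3d3d3d3d3d3d3d3d3d3d3d3dmVUMzNEVnd3d3d3d3d3d3d3d3d3d3d3d3d3d3d3d3ZlQxAAABJFZ3d3d3d3d3d3d3d3d3d3d3d3d3d3d3d3ZlMgAAAAAjVnd3d3d3d3d3d3d3d3d3d3d3d3d3d3d3dlQhAAAAASRWd3d3d3d3d3d3d3d3d3d3d3d3d3d3d3d2VUQzMzMzRWd3d3d3d3d3d3d3d3d3d3d3d3d3d3d3eIiIiId2VVVmd3d3d3d3d3d3d3d3d3d3d3d3d3d3d3eJmrvLuph3d3d3d3d3d3d3d3d3d3d3d3d3d3d3d3d3d5q83d3LqZiHd3d3d3d3d3d3d3d3d3d3d3d3d3d3d3d3mrzd3MupmId3d3d3d3d3d3d3d3d3d3d3d3d3d3d3d3eJq8zLupmHd3d3d3d3d3d3d3d3d3d3d3d3d3d3d3d3d3iJmpmYh3d3d3d3d3d3d3d3d3d3d3d3d3d3d3d3d3d3d3eIh3d3d3d3d3d3d3d3d3d3d3d3d3d3d3d3d3d3d3d3d3d3d3d3d3d3d3d3d3d3d3d3d3d3d3d3d3d3d3d3d3d3d3d3d3d3d3d3d3d3d3d3d3d3d3d3d3d3d3d3d3d3d3d3d3d3d3d3d3d3d3d3d3d3d3d3d3d3d3d3d3d3d3d3d3d3d3d3d3d3d3d3d3d3d3d3d3d3d3d3d3d3d3dmZnd3d3d3d3d3d3d3d3d3d3d3d3d3d3d3d3d3d3d3ZmZmZ3d3d3d3d3d3d3d3d3d3d3d3d3d3d3d3d3d3d3dmVVVmd3eIiIiIh3d3d3d3d3d3d3d3d3d3d3d3d3d3d2VDNFZnd4iIiIiIh3d3d3d3d3d3d3d3d3d3d3d3d3d2VDIjRWd4iIiIiIiIh3d3d3d3d3d3d3d3d3d3d3d4iHZTIRI1Z3iIiIiIiIiIh3d3d3d3d3d3d3d3d3d3d3iIh1MQACRneIiIiIiIiIiId3d3d3d3d3d3d3d3d3d3iJmHUwAAJFd4iIiIiIiIiIh3d3d3d3d3d3d3d3d3d3eJmphkEAAUV3iIiIiIiIiIiHd3d3d3d3d3d3d3d3d3eImruoUgABRneIiIiIiIiIiId3d3d3d3d3d3d3d3d3d4mrzLpzAAJGd4iIiIiIiIiIh3d3d3d3d3d3d3d3d3d3iavd24QQE1Z4iIiIiIiIiIiHd3d3d3d3d3d3d3d3d3eJrN7tljIkVniIiIiIiIiIiId3d3d3dmZmZ3d3d3d3d4m87u2nQ0VneIiIiIiIiIiIh3d3d3d2ZmZmZ3d3d3d3iazu7adVVmeIiIiIiIiIiIiGd3d3d3ZmZmZmZ3d3d3eJrN7sqGZmd4iIiIiIiIiIiIZnd3d3dmZmZmZmd3d3d4mrzdyodmd4iIiIiIiIiIiIhmd3d3d2ZmZmZmZnd3d3eJq7u5h3d3iIiIiIiIiIiIiGZ3d3d3ZmZmZmZmZnd3d4iaqpmHd3eIiIiIiIiIiIiIZmd3d3d2ZmZmZmZmZ3d3eIiZiHd3d4iIiIiIiIiIiIhmZ3d3d3dmZmZmZmZmZmd3d3d3dmd3eIiIiIiIiIiIiGZnd3d3d2ZmZmZmZmZmZmZmZmZmZnd4iIiIiIiIiIiIZmd3d3d3dmZmZmZmZmZmZmVVVVZmd3iIiIiIiIiIiIhmZ3d3d3d3ZmZmZmZmZmZVVVVVVWZneIiIiIiIiIiIiGZ3d3d3d3d2ZmZmZmZmZVVERERFVmd3iIiIiIiIiIiIZnd3d3d3d3dmZmZmZmZVVEREREVWZ3eIiIiIiIiIiIhmd3d3d3d3d3dmd3ZmZlVURDM0RFZnd4iIiIiIiIiIiGd3d3d3d3d3d3d3d2ZmVURDMzNEVWd3iIiIiIiIiIiId3eIiHd3d3d3d3d3ZmZVREMzM0RVZ3d4iIiIiIiIiIh3iIiIiId3d3d3d3d2ZlVUQzMzNFVnd3iIiIiIiIiIiHeIiIiIiId3d3d3d3ZmVVRDMzM0VWZ3d4iIiIiIiIiIeIiIiIiIiId3d3d3d2ZlVEMzM0RVZnd3eIiIiIiIiIiIiJmZmYiIiIiIiId3ZmVVRDMzRFZmd3d3iIiIiIiIiHiImZmZmYiIiIiIiHd2ZlVEMzNEVmZ3d3d4iIiIiIiId4iZmZmZmIiIiIiIh3ZmVUQzNEVWZnd3d3d4iIiIiIhneIiZmZmZmqqrqqmHdmZVRDM0RVZmd3d3d3d4iIiIiGZneIiZq7vM3e7u7cuXZlVEM0RFVmZ3d3d3d3d3d3d3VVZniaq7zM3e7////+yoZURERFVmZmd3d3d3d3d3d3dERFeImru7u7zM3d7u7u24VEREVWZmZ3d3d3d3d3d3dzM1VniJmZiIiZmqq7vM3e23VEVVZmZmd3d3d3d3d3d3M0RWZmZmVVVVVmZ3eImrzd2nVVVmZmZnd3d3d3d3d3cjNEREQzIiERESIjNEVmeave2WVWZmZmZ3d3d3d3d3dxRVVEQyIRAAAAAAABEjRWib3+lmZmZmZmd3d3d3d3d3"/>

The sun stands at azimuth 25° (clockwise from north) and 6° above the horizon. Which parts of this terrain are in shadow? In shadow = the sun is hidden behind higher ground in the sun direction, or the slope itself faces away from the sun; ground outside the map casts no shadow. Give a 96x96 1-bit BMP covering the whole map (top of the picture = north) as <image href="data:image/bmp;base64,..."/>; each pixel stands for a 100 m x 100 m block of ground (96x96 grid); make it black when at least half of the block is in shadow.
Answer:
<image width="96" height="96" href="data:image/bmp;base64,Qk2+BAAAAAAAAD4AAAAoAAAAYAAAAGAAAAABAAEAAAAAAIAEAAATCwAAEwsAAAIAAAAAAAAA////AAAAAAAAAAAAAAAAAB/wAAAAAAAAAAAAAB/8AAAAAAAAAAAAAB/+AAAAAAAAAAAAAD//AAAAAAAAAAAAAD//wAAAAAAAAAAAAD//4AAAAAAAAAAAAD//8AAAAAAAAAAAAD///AAAAAAAAAAAAD///gAAAAAAAAAAAD///gAAAAAAAAAAAD///gAAAAAAAAAAAH//+AAAAAAAAAAAAH//4AAAAAAAAAAAAH//gAAAAAAAAAAAAH/8AAAAAAAAAAAAAH/gAAAAAAAAAAAAAH8AAAAAAAAAAAAAADAAAAAAAAAAAAAAAAAAAAAAAAAAAAAAAAAAAAAAAAAAAAAAAAAAAAAAAAAAAAAAAAAAAAAAAAAAAAAAAAAAAAAAAAAAAAAAAAAAAAAAAAAAAAAAAAAAAAAAAAAAAAAAAAAAAAAAAAAAAAAAAAAAAAAAAAAAAAAAAAAAAAAAAAAAAAAAAAAAAAAAAAAAAAAAAAAAAAAAAAAAAABAAAAAAAAAAAAAAAD4AAAAAAAAAAAAAAD8AAAAAAAAAAAAAAD+AAAAAAAAAAAAAAH/AAAAAAAAAAAAAAH/gAAAAAAAAAAAAAH/wAAAAAAAAAAAAAH/4AAAAAAAAAAAAAH/4AAAAAAAAAAAAAD/4AAAAAAAAAAAAAD/4AAAAAAAAAAAAAD/4AAAAAAAAAAAAAD/4AAAAAAAAAAAAAD/wAAAAAAAAAAAAAD/gAAAAAAAAAAAAAB/gAAAAAAAAAAAAAB/AAAAAAAAAAAAAAB+AAAAAAAAAAAAAAA4AAAAAAAAAAAAAAAAAAAAAAAAAAAAAAAAAAAAAAAAAAAAAAAAAAAAAAAAAAAAAAAAAAAAAAAAAAAAAAAAAAAAAAAAAAAAAAAAAAAAAAAAAAAAAAAAAAAAAAAAAAAAAAAAAAAAAAAAAAAAAAAAAAAAAAAAAAAAAAAAAAAAAAAAAAAAAAAAAAAAAAAAAAAAAAAAAAAAAAAAAAAAAAAAAAAAAAAAAAAAAAAAAAAAAAAAAAAAAAAAAAAAAAAAAAAAAAAAAAAAAAAAAAAAAAAAAAAAAAAAAAAAAAAAAAAAAAAAAAAAAAAAAAAAAAAAAAAAAAAAAAAAAAAAAAAAA/AAAAAAAAAAAAAAB/AAAAAAAAAAAAAAD/gAAAAAAAAAAAAAH/gAAAAAAAAAAAAAP/gAAAAAAAAAAAAAP/AAAAAAAAAAAAAAf+AAAAAAAAAAAAAAf+AAAAAAAAAAAAAA/8AAAAAAAAAAAAAA/4AAAAAAAAAAAAAA/wAAAAAAAAAAAAAA/gAAAAAAAAAAAAAA/AAAAAAAAAAAAAAA+AAAAAAAAAAAAAAA+AAAAAAAAAAAAAAA8AAAAAAAAAAAAAAAAAAAAAAAAAAAAAAAAAAAAAAAAAAAAAP8AAAAAAAAAAAAAB//AAAAAAAAAAAAAP//wAAAAAAAAAAAA///4AAAAAAAAAAAB///8AAAAAAAAAAAH///+AAAAAAAAAAAP////AAAAAAAAAAAP////gAAAAAAAAAAf////wAAAAAAAAA="/>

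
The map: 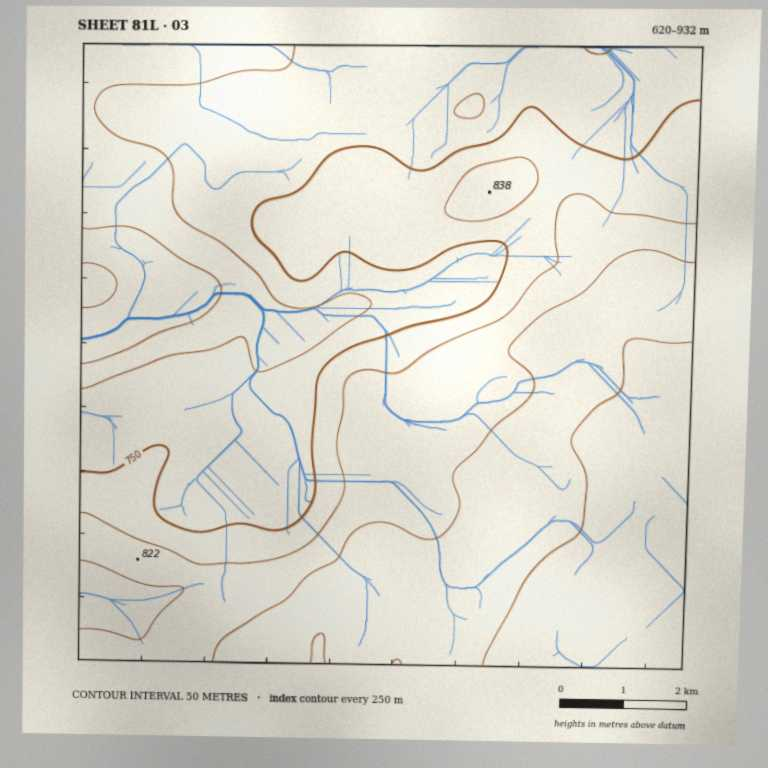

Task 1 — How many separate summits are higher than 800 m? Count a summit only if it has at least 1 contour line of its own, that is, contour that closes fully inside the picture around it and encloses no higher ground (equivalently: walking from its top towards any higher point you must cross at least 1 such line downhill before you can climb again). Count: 1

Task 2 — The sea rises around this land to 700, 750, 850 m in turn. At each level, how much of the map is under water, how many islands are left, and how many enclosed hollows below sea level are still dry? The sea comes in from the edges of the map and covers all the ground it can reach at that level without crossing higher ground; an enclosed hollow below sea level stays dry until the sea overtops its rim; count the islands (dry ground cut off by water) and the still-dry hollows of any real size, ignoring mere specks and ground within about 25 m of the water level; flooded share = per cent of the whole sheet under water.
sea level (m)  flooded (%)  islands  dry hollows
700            12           0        0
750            40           0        0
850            72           0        0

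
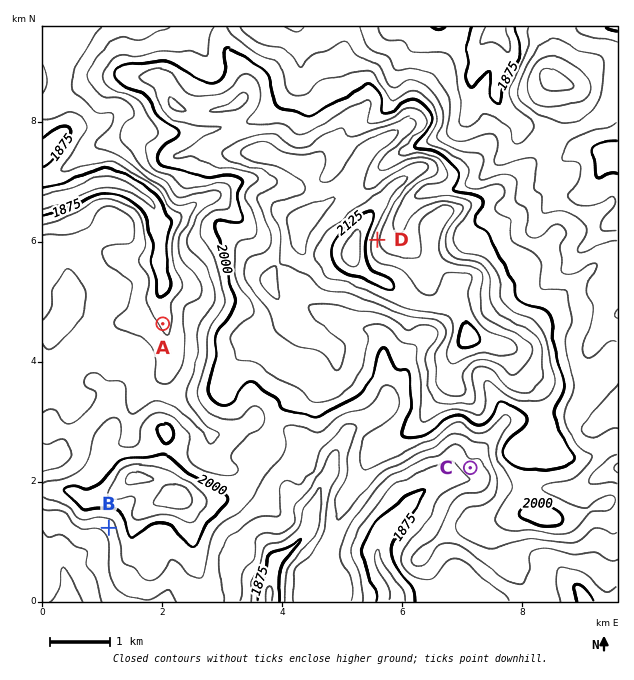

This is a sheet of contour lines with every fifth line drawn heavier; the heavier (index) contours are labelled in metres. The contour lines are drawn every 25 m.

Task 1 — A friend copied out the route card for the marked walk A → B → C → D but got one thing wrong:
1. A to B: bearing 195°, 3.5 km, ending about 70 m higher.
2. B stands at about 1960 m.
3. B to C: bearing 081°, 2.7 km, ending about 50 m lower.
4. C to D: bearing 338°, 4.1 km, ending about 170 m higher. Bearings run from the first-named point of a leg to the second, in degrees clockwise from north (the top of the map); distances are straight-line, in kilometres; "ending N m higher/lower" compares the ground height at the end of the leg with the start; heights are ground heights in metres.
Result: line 3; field distance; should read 6.1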